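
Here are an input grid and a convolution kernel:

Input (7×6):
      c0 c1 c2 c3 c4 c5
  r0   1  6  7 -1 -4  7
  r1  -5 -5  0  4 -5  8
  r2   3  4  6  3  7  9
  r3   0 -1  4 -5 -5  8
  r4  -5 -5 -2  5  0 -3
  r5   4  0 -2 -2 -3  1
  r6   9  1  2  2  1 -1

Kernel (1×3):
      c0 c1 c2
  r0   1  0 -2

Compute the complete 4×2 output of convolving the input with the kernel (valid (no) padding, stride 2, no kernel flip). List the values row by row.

Output[0,0]: The receptive field on the input at this output position is [1 6 7]. Elementwise product with the kernel and sum: 1·1 + 7·-2.
Output[0,1]: The receptive field on the input at this output position is [7 -1 -4]. Elementwise product with the kernel and sum: 7·1 + -4·-2.

-13 15
-9 -8
-1 -2
5 0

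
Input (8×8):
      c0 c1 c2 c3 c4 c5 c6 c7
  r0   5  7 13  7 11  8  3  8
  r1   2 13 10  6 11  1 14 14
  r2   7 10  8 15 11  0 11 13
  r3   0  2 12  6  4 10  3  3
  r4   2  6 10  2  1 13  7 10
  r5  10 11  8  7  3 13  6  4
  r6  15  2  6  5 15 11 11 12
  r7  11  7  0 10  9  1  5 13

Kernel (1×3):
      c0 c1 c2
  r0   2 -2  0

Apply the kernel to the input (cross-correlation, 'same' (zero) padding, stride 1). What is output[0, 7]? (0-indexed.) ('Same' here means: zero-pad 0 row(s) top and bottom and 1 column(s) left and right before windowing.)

-10

The receptive field on the zero-padded input at this output position is [3 8 0]. Elementwise product with the kernel and sum: 3·2 + 8·-2.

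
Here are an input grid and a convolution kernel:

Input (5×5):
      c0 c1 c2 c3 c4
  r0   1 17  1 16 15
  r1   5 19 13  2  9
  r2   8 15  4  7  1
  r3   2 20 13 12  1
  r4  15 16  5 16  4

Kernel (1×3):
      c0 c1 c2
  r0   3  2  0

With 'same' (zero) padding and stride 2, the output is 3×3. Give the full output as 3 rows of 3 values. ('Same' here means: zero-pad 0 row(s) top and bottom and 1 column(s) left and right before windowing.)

2 53 78
16 53 23
30 58 56

Output[0,0]: The receptive field on the zero-padded input at this output position is [0 1 17]. Elementwise product with the kernel and sum: 0·3 + 1·2.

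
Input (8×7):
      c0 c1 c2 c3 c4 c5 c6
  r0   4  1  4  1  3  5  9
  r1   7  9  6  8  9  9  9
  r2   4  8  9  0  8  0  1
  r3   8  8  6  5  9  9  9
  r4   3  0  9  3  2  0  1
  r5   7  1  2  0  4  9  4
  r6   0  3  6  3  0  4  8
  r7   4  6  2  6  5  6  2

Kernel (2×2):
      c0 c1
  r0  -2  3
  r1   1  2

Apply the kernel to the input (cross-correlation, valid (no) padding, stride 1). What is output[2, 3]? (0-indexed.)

47

The receptive field on the input at this output position is [0 8 / 5 9]. Elementwise product with the kernel and sum: 0·-2 + 8·3 + 5·1 + 9·2.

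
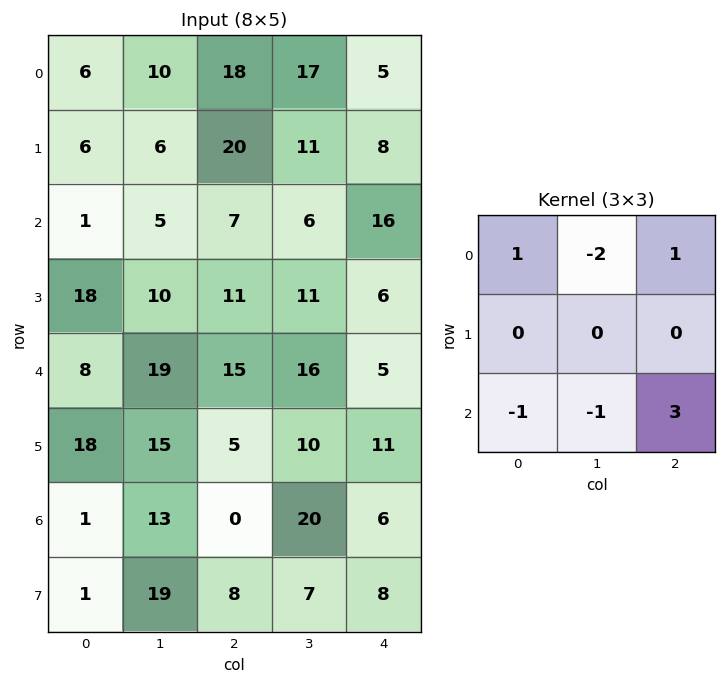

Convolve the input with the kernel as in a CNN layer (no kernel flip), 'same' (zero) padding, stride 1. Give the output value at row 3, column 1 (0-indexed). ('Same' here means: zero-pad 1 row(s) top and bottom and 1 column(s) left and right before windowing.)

The receptive field on the zero-padded input at this output position is [1 5 7 / 18 10 11 / 8 19 15]. Elementwise product with the kernel and sum: 1·1 + 5·-2 + 7·1 + 8·-1 + 19·-1 + 15·3.

16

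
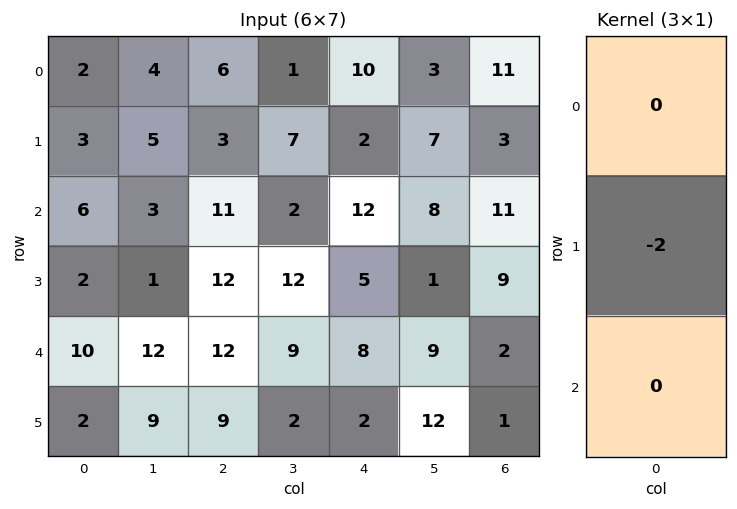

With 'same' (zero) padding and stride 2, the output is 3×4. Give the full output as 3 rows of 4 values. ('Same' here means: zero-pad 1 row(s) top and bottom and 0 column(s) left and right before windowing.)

Output[0,0]: The receptive field on the zero-padded input at this output position is [0 / 2 / 3]. Elementwise product with the kernel and sum: 2·-2.
Output[0,1]: The receptive field on the zero-padded input at this output position is [0 / 6 / 3]. Elementwise product with the kernel and sum: 6·-2.

-4 -12 -20 -22
-12 -22 -24 -22
-20 -24 -16 -4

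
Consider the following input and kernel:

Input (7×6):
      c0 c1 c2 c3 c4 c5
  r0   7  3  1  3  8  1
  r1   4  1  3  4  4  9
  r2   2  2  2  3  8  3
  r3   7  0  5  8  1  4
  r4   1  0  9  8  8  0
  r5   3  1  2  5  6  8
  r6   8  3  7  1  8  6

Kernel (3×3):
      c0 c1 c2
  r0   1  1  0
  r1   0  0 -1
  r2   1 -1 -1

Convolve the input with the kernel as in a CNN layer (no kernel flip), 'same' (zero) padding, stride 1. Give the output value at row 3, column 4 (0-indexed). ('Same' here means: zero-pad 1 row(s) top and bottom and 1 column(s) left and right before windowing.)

The receptive field on the zero-padded input at this output position is [3 8 3 / 8 1 4 / 8 8 0]. Elementwise product with the kernel and sum: 3·1 + 8·1 + 4·-1 + 8·1 + 8·-1 + 0·-1.

7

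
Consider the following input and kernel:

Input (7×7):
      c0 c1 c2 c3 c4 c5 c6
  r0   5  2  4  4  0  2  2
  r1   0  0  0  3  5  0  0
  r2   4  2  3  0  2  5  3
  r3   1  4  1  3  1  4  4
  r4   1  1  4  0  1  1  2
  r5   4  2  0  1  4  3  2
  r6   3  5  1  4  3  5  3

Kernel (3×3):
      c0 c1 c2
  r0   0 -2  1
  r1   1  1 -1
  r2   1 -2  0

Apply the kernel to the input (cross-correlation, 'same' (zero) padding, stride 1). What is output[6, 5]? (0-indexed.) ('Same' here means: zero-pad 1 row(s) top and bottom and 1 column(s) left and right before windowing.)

1

The receptive field on the zero-padded input at this output position is [4 3 2 / 3 5 3 / 0 0 0]. Elementwise product with the kernel and sum: 3·-2 + 2·1 + 3·1 + 5·1 + 3·-1 + 0·1 + 0·-2.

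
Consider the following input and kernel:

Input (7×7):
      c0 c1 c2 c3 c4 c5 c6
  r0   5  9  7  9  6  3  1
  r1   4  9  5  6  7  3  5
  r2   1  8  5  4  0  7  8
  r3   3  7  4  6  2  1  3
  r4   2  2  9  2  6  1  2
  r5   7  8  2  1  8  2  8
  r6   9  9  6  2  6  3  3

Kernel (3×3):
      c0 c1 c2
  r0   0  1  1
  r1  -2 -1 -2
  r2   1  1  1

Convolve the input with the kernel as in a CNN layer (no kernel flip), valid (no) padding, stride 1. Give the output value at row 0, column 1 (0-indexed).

-2

The receptive field on the input at this output position is [9 7 9 / 9 5 6 / 8 5 4]. Elementwise product with the kernel and sum: 7·1 + 9·1 + 9·-2 + 5·-1 + 6·-2 + 8·1 + 5·1 + 4·1.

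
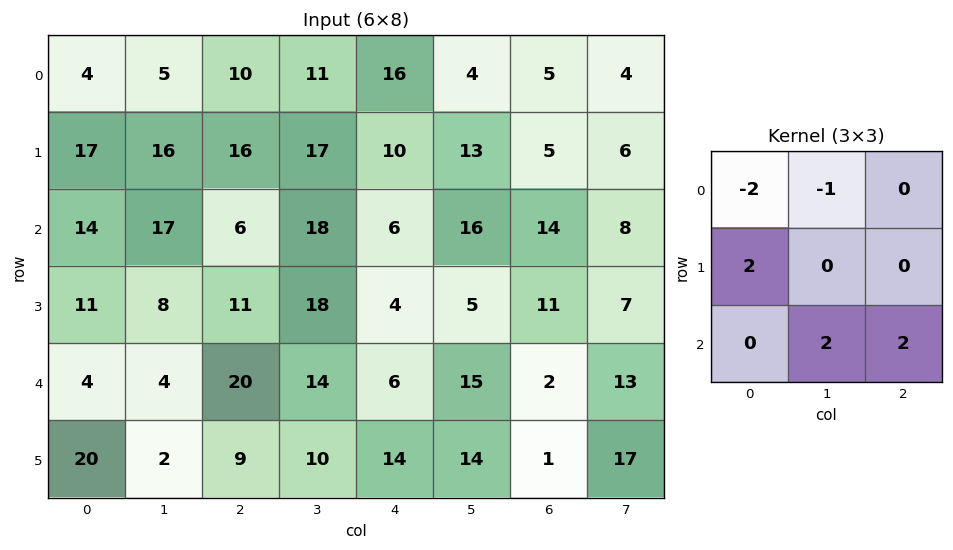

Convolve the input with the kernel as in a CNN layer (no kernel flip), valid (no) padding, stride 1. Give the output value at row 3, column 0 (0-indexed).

The receptive field on the input at this output position is [11 8 11 / 4 4 20 / 20 2 9]. Elementwise product with the kernel and sum: 11·-2 + 8·-1 + 4·2 + 2·2 + 9·2.

0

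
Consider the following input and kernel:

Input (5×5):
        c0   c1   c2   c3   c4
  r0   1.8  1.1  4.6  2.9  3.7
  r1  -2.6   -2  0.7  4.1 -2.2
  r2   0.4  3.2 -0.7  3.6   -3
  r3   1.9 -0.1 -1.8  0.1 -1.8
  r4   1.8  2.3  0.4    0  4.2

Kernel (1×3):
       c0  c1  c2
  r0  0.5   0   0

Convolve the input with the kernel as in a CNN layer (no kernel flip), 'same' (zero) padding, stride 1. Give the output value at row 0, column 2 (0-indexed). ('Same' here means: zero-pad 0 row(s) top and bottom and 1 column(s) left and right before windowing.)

The receptive field on the zero-padded input at this output position is [1.1 4.6 2.9]. Elementwise product with the kernel and sum: 1.1·0.5.

0.55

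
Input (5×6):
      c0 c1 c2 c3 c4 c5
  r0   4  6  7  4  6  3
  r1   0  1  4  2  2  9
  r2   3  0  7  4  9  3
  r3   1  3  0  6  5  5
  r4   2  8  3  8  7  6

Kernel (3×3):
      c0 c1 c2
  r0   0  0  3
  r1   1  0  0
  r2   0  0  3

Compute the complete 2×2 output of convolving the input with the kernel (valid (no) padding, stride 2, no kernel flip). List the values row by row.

Output[0,0]: The receptive field on the input at this output position is [4 6 7 / 0 1 4 / 3 0 7]. Elementwise product with the kernel and sum: 7·3 + 0·1 + 7·3.
Output[0,1]: The receptive field on the input at this output position is [7 4 6 / 4 2 2 / 7 4 9]. Elementwise product with the kernel and sum: 6·3 + 4·1 + 9·3.

42 49
31 48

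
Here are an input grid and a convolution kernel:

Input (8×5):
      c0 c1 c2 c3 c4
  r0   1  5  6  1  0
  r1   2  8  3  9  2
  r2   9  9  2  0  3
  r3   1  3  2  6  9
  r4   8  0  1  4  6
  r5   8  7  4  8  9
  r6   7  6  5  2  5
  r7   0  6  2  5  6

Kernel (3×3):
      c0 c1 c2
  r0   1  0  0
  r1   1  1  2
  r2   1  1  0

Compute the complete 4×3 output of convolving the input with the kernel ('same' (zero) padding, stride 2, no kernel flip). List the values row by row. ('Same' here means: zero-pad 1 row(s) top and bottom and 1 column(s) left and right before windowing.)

13 24 12
28 24 27
16 23 33
19 30 26

Output[0,0]: The receptive field on the zero-padded input at this output position is [0 0 0 / 0 1 5 / 0 2 8]. Elementwise product with the kernel and sum: 0·1 + 0·1 + 1·1 + 5·2 + 0·1 + 2·1.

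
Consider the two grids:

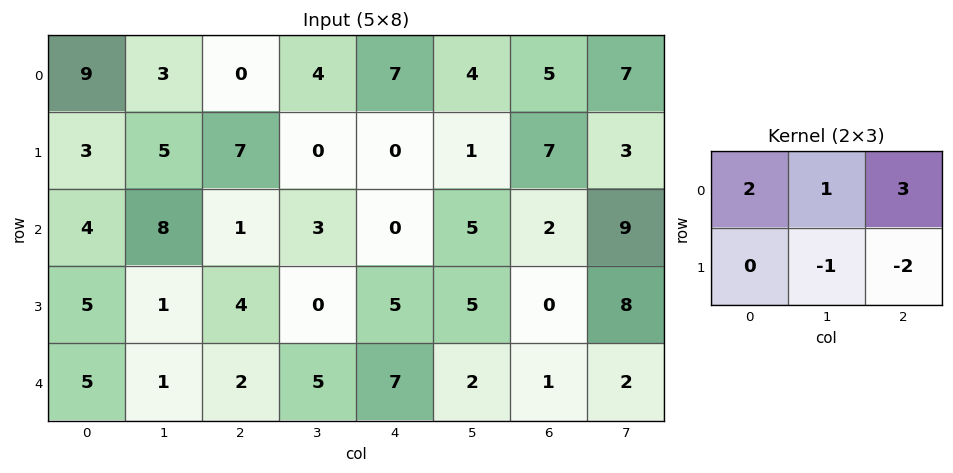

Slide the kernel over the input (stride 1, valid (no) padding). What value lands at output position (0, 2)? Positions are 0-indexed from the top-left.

25

The receptive field on the input at this output position is [0 4 7 / 7 0 0]. Elementwise product with the kernel and sum: 0·2 + 4·1 + 7·3 + 0·-1 + 0·-2.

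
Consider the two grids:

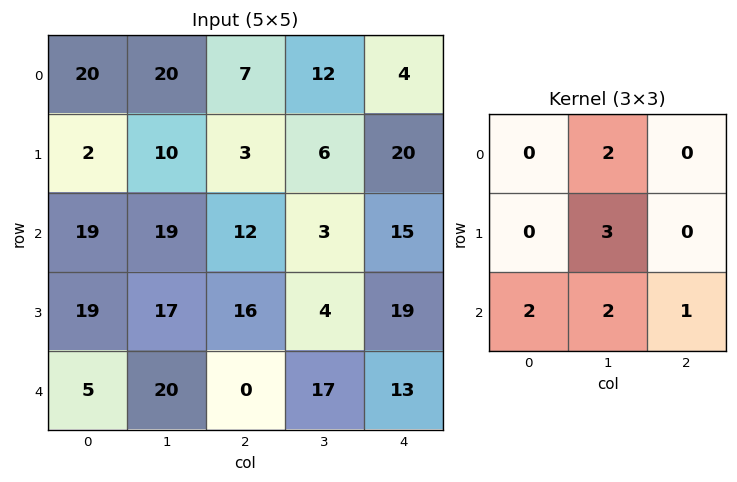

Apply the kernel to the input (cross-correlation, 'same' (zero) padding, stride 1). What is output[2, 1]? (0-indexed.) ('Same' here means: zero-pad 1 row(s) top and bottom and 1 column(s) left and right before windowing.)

The receptive field on the zero-padded input at this output position is [2 10 3 / 19 19 12 / 19 17 16]. Elementwise product with the kernel and sum: 10·2 + 19·3 + 19·2 + 17·2 + 16·1.

165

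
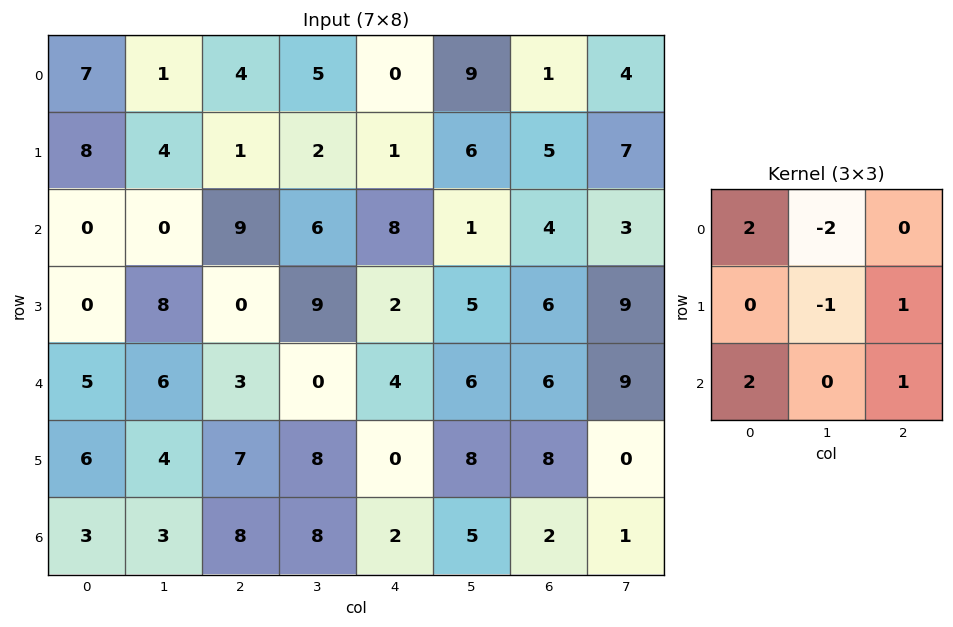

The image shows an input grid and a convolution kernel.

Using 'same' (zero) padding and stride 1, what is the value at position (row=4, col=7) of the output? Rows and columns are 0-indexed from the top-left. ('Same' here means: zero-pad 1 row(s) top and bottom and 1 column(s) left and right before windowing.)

The receptive field on the zero-padded input at this output position is [6 9 0 / 6 9 0 / 8 0 0]. Elementwise product with the kernel and sum: 6·2 + 9·-2 + 9·-1 + 0·1 + 8·2 + 0·1.

1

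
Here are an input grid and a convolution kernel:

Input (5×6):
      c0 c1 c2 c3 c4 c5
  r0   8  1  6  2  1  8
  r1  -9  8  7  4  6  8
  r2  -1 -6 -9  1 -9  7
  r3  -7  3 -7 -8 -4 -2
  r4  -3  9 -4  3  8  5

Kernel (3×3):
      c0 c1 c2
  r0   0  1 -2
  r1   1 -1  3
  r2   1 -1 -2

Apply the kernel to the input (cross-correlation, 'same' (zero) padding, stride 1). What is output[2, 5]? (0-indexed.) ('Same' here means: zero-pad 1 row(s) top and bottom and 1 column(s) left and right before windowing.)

-10

The receptive field on the zero-padded input at this output position is [6 8 0 / -9 7 0 / -4 -2 0]. Elementwise product with the kernel and sum: 8·1 + 0·-2 + -9·1 + 7·-1 + 0·3 + -4·1 + -2·-1 + 0·-2.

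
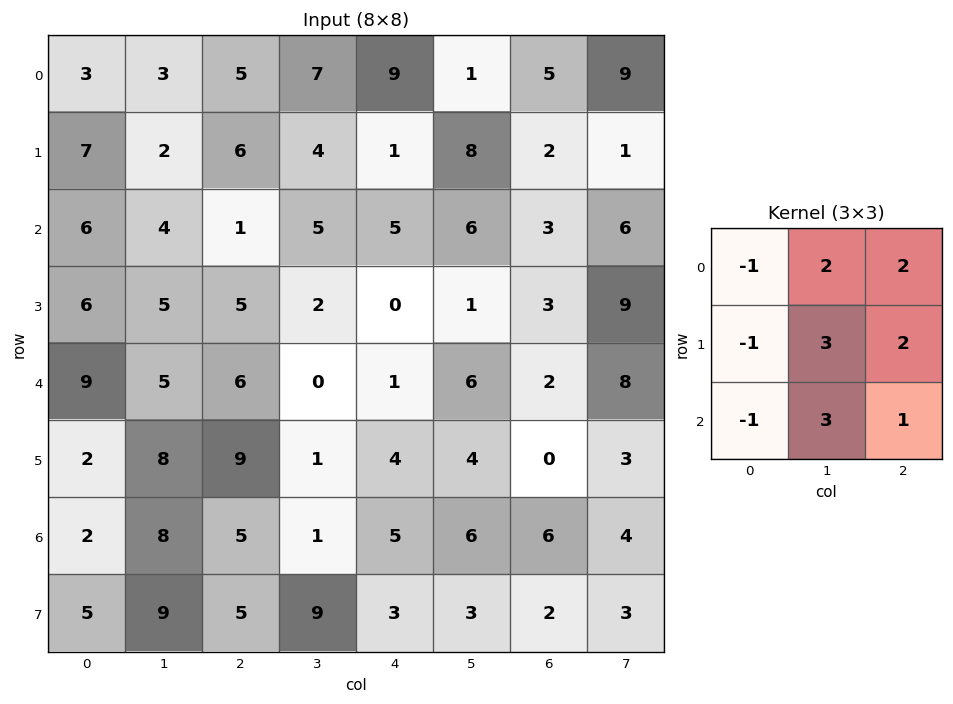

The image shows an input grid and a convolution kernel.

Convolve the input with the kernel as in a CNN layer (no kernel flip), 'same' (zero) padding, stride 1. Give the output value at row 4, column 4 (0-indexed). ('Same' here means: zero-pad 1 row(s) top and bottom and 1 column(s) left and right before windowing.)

The receptive field on the zero-padded input at this output position is [2 0 1 / 0 1 6 / 1 4 4]. Elementwise product with the kernel and sum: 2·-1 + 0·2 + 1·2 + 0·-1 + 1·3 + 6·2 + 1·-1 + 4·3 + 4·1.

30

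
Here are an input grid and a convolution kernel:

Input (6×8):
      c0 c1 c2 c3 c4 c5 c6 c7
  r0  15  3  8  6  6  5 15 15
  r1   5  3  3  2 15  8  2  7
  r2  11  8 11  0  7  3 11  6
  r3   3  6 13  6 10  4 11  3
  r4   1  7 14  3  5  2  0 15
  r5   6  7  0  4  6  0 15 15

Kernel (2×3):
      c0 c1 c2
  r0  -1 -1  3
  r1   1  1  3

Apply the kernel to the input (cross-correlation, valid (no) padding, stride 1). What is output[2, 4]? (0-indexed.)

The receptive field on the input at this output position is [7 3 11 / 10 4 11]. Elementwise product with the kernel and sum: 7·-1 + 3·-1 + 11·3 + 10·1 + 4·1 + 11·3.

70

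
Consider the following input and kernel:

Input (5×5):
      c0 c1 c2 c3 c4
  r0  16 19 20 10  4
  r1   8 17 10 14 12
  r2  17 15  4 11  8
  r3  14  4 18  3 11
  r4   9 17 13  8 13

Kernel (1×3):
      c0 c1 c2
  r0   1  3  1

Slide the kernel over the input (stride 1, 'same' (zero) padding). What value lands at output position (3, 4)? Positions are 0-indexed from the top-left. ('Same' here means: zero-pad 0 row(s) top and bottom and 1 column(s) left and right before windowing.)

36

The receptive field on the zero-padded input at this output position is [3 11 0]. Elementwise product with the kernel and sum: 3·1 + 11·3 + 0·1.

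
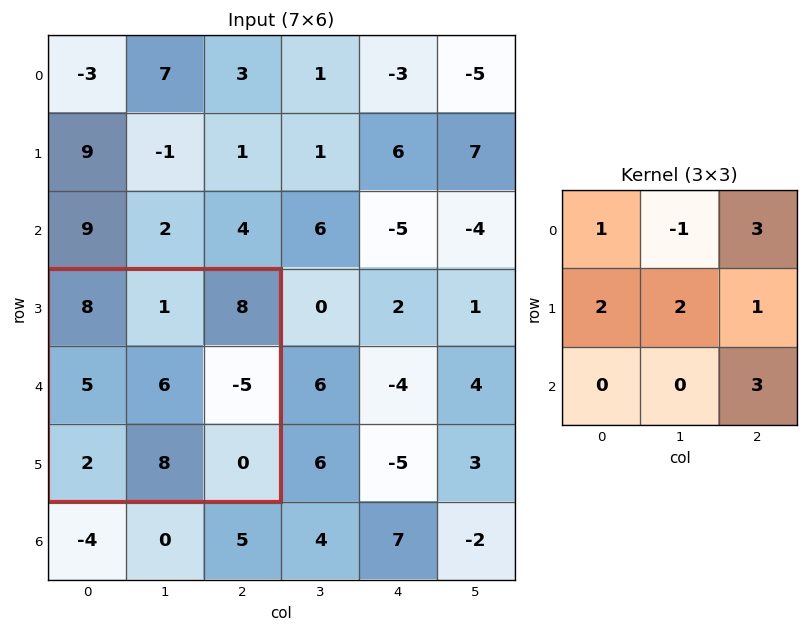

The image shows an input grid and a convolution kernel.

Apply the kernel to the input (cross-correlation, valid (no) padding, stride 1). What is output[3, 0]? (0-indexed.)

48

The receptive field on the input at this output position is [8 1 8 / 5 6 -5 / 2 8 0]. Elementwise product with the kernel and sum: 8·1 + 1·-1 + 8·3 + 5·2 + 6·2 + -5·1 + 0·3.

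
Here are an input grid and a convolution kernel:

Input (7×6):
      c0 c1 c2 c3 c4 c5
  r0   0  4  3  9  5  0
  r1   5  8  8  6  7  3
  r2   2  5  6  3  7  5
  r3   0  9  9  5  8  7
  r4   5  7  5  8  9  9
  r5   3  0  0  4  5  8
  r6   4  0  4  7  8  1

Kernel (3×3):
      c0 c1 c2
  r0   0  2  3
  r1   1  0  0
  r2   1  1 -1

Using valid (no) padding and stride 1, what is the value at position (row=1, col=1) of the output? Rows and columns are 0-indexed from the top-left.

52

The receptive field on the input at this output position is [8 8 6 / 5 6 3 / 9 9 5]. Elementwise product with the kernel and sum: 8·2 + 6·3 + 5·1 + 9·1 + 9·1 + 5·-1.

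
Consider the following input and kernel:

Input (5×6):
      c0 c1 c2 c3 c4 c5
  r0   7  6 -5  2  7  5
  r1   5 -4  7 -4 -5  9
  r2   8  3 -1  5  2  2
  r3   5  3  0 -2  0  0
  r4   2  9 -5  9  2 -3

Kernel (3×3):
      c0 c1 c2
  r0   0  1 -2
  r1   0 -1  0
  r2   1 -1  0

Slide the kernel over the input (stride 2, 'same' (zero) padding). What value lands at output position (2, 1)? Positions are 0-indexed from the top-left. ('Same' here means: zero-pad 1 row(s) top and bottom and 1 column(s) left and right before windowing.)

The receptive field on the zero-padded input at this output position is [3 0 -2 / 9 -5 9 / 0 0 0]. Elementwise product with the kernel and sum: 0·1 + -2·-2 + -5·-1 + 0·1 + 0·-1.

9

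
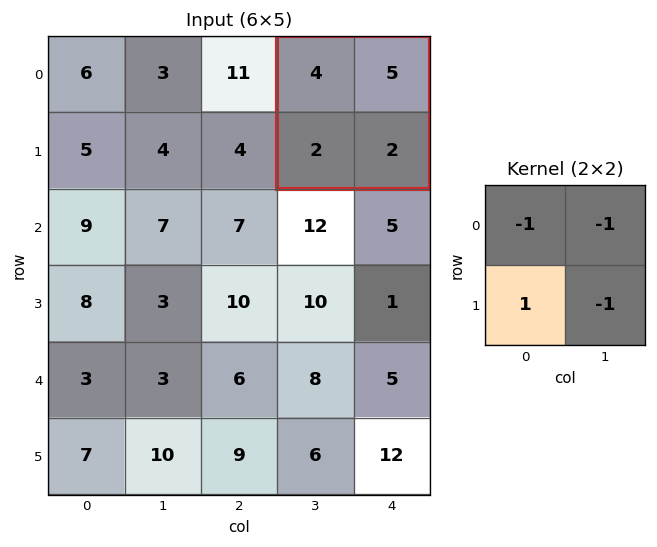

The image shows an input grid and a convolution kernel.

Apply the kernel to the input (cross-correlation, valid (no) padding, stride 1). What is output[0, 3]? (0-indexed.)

The receptive field on the input at this output position is [4 5 / 2 2]. Elementwise product with the kernel and sum: 4·-1 + 5·-1 + 2·1 + 2·-1.

-9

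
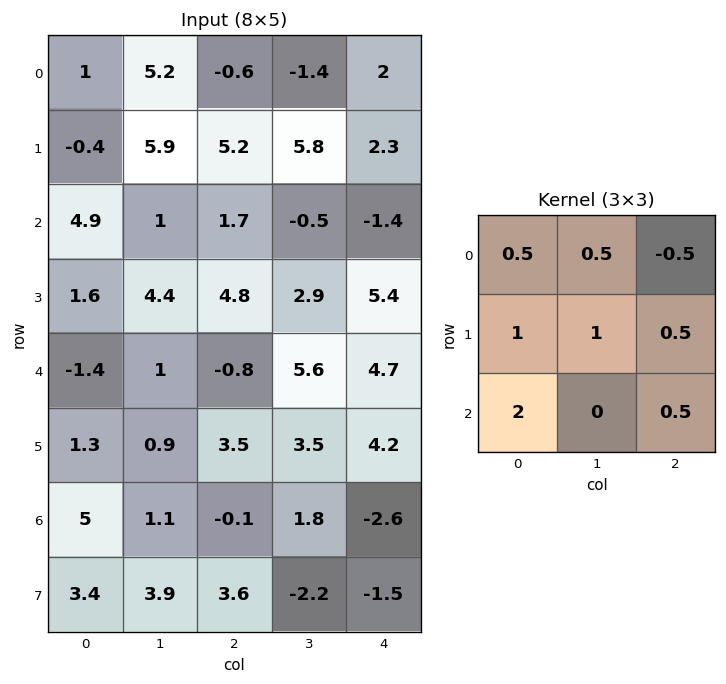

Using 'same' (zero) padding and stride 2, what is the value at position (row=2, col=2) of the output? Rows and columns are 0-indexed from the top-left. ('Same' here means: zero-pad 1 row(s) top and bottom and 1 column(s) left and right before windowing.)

21.45

The receptive field on the zero-padded input at this output position is [2.9 5.4 0 / 5.6 4.7 0 / 3.5 4.2 0]. Elementwise product with the kernel and sum: 2.9·0.5 + 5.4·0.5 + 0·-0.5 + 5.6·1 + 4.7·1 + 0·0.5 + 3.5·2 + 0·0.5.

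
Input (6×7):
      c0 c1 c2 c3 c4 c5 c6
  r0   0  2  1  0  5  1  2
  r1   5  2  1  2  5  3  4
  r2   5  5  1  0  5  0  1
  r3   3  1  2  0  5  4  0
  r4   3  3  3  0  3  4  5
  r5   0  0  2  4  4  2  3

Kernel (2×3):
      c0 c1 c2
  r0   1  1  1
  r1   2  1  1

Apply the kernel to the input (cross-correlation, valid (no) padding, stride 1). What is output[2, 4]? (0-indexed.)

The receptive field on the input at this output position is [5 0 1 / 5 4 0]. Elementwise product with the kernel and sum: 5·1 + 0·1 + 1·1 + 5·2 + 4·1 + 0·1.

20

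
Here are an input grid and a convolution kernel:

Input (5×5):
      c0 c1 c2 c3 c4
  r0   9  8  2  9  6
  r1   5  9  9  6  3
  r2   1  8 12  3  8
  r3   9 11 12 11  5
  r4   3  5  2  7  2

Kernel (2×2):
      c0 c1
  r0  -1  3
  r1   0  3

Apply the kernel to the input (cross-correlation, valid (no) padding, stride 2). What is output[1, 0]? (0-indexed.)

The receptive field on the input at this output position is [1 8 / 9 11]. Elementwise product with the kernel and sum: 1·-1 + 8·3 + 11·3.

56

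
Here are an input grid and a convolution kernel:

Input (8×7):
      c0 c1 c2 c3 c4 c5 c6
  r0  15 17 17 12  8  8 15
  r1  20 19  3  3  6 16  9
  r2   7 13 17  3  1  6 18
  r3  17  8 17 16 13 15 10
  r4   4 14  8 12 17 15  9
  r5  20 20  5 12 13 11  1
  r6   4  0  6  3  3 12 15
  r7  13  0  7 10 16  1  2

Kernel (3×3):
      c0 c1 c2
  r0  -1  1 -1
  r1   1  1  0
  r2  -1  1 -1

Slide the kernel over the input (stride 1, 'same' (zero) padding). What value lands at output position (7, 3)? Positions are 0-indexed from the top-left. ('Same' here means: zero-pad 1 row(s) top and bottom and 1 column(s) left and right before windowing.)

11

The receptive field on the zero-padded input at this output position is [6 3 3 / 7 10 16 / 0 0 0]. Elementwise product with the kernel and sum: 6·-1 + 3·1 + 3·-1 + 7·1 + 10·1 + 0·-1 + 0·1 + 0·-1.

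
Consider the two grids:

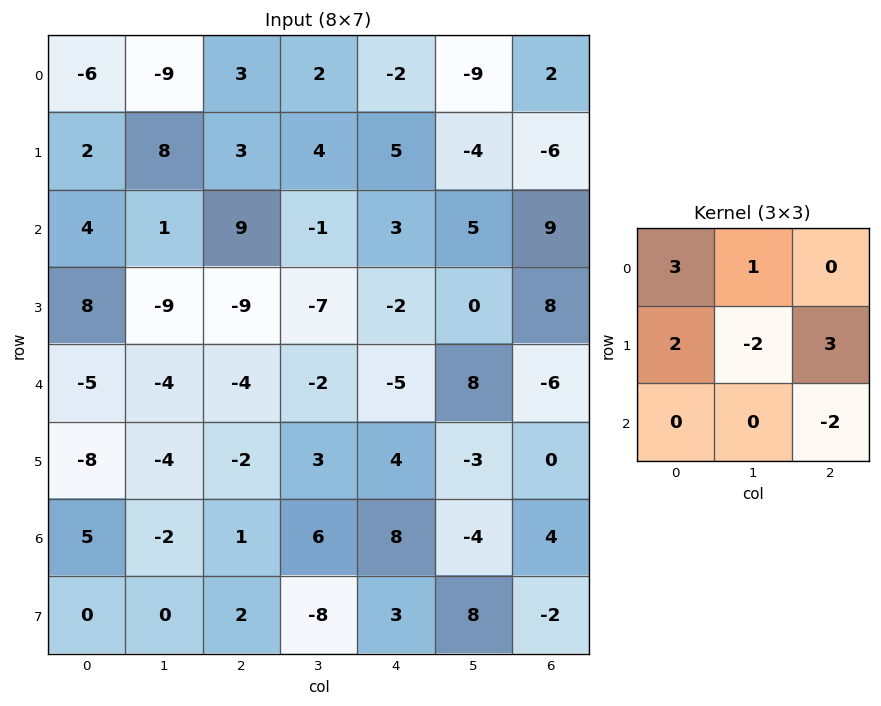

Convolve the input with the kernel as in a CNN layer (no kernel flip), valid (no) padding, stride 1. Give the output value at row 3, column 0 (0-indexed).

5

The receptive field on the input at this output position is [8 -9 -9 / -5 -4 -4 / -8 -4 -2]. Elementwise product with the kernel and sum: 8·3 + -9·1 + -5·2 + -4·-2 + -4·3 + -2·-2.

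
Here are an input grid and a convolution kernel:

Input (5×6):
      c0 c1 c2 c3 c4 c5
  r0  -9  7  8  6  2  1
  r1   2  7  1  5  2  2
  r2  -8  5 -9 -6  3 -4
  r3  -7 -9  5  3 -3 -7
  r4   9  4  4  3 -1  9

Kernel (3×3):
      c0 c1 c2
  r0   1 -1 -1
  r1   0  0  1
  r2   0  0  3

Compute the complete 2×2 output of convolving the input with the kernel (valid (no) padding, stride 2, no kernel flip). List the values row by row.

-50 11
13 -12

Output[0,0]: The receptive field on the input at this output position is [-9 7 8 / 2 7 1 / -8 5 -9]. Elementwise product with the kernel and sum: -9·1 + 7·-1 + 8·-1 + 1·1 + -9·3.
Output[0,1]: The receptive field on the input at this output position is [8 6 2 / 1 5 2 / -9 -6 3]. Elementwise product with the kernel and sum: 8·1 + 6·-1 + 2·-1 + 2·1 + 3·3.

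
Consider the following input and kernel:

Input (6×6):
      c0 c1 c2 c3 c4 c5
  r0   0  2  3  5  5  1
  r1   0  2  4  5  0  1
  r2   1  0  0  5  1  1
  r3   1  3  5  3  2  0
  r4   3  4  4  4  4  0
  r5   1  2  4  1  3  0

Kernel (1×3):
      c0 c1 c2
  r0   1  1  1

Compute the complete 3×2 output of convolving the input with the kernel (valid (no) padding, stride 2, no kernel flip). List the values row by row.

Output[0,0]: The receptive field on the input at this output position is [0 2 3]. Elementwise product with the kernel and sum: 0·1 + 2·1 + 3·1.
Output[0,1]: The receptive field on the input at this output position is [3 5 5]. Elementwise product with the kernel and sum: 3·1 + 5·1 + 5·1.

5 13
1 6
11 12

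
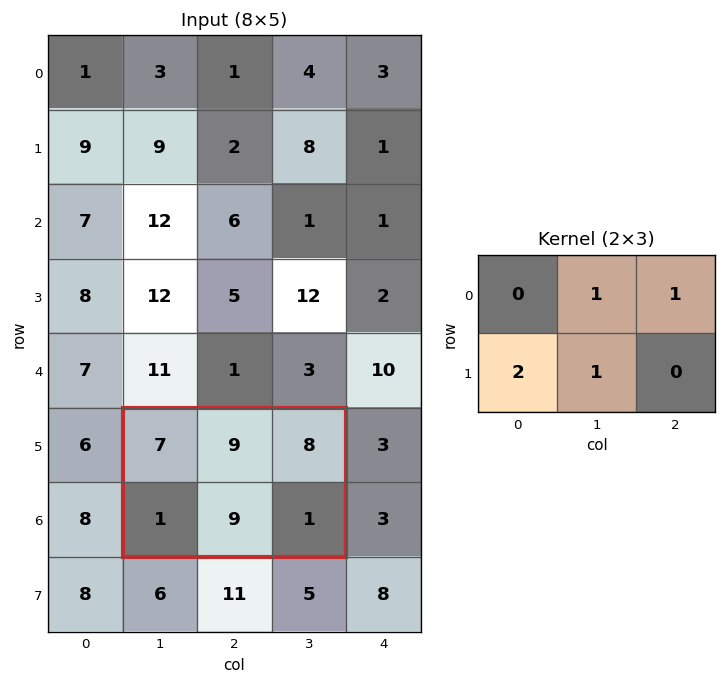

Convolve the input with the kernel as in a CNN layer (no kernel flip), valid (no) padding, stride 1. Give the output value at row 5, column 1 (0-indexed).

28

The receptive field on the input at this output position is [7 9 8 / 1 9 1]. Elementwise product with the kernel and sum: 9·1 + 8·1 + 1·2 + 9·1.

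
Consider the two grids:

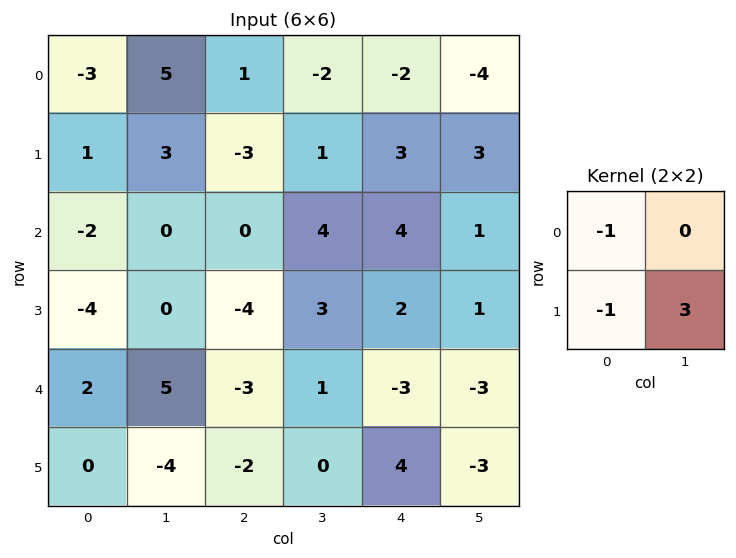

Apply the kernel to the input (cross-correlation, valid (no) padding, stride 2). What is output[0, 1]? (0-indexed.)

5

The receptive field on the input at this output position is [1 -2 / -3 1]. Elementwise product with the kernel and sum: 1·-1 + -3·-1 + 1·3.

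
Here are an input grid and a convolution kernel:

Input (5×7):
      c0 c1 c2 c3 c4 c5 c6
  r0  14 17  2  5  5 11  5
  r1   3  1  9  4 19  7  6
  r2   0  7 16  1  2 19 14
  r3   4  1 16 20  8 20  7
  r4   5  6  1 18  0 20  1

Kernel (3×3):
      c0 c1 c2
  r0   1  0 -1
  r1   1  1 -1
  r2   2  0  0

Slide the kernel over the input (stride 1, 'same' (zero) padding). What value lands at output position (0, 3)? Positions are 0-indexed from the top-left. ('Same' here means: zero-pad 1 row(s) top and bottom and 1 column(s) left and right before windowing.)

The receptive field on the zero-padded input at this output position is [0 0 0 / 2 5 5 / 9 4 19]. Elementwise product with the kernel and sum: 0·1 + 0·-1 + 2·1 + 5·1 + 5·-1 + 9·2.

20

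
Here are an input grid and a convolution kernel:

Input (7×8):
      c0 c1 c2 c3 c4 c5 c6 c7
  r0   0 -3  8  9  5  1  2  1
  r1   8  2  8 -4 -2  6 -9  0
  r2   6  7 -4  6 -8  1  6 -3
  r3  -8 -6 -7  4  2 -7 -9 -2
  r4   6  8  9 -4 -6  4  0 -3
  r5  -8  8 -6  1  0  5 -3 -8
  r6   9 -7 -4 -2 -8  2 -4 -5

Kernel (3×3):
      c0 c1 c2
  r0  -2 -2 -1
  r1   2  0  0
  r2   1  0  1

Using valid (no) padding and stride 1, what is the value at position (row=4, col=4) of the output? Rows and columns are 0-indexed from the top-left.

-8

The receptive field on the input at this output position is [-6 4 0 / 0 5 -3 / -8 2 -4]. Elementwise product with the kernel and sum: -6·-2 + 4·-2 + 0·-1 + 0·2 + -8·1 + -4·1.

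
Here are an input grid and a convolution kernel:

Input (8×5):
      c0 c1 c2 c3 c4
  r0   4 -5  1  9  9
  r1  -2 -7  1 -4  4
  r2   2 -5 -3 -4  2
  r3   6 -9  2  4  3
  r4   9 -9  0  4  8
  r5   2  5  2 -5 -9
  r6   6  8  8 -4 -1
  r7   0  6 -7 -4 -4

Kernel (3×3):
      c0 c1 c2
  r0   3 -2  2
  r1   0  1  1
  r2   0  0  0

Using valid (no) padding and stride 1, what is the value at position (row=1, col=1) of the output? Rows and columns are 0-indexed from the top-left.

The receptive field on the input at this output position is [-7 1 -4 / -5 -3 -4 / -9 2 4]. Elementwise product with the kernel and sum: -7·3 + 1·-2 + -4·2 + -3·1 + -4·1.

-38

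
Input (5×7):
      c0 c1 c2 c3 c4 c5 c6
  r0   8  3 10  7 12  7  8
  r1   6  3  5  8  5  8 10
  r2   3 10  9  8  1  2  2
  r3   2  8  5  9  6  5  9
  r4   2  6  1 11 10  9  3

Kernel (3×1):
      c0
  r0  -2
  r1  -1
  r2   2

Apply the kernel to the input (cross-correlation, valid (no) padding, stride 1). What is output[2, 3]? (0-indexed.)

The receptive field on the input at this output position is [8 / 9 / 11]. Elementwise product with the kernel and sum: 8·-2 + 9·-1 + 11·2.

-3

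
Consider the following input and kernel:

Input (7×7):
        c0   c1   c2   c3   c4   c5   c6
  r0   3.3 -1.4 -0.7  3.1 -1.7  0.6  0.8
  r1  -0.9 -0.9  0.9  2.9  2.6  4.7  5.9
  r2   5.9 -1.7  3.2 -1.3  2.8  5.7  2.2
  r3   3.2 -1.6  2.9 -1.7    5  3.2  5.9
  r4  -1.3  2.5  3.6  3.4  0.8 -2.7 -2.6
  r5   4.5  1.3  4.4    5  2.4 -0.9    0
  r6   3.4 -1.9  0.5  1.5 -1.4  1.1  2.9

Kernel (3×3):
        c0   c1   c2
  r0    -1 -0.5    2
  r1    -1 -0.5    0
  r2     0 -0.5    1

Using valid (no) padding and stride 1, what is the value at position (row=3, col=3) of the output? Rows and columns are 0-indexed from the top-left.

The receptive field on the input at this output position is [-1.7 5 3.2 / 3.4 0.8 -2.7 / 5 2.4 -0.9]. Elementwise product with the kernel and sum: -1.7·-1 + 5·-0.5 + 3.2·2 + 3.4·-1 + 0.8·-0.5 + 2.4·-0.5 + -0.9·1.

-0.3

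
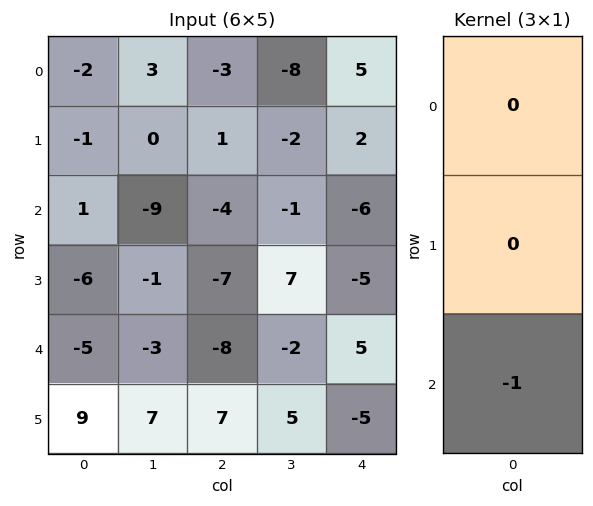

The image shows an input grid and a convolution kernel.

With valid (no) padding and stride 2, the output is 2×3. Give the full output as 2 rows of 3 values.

-1 4 6
5 8 -5

Output[0,0]: The receptive field on the input at this output position is [-2 / -1 / 1]. Elementwise product with the kernel and sum: 1·-1.
Output[0,1]: The receptive field on the input at this output position is [-3 / 1 / -4]. Elementwise product with the kernel and sum: -4·-1.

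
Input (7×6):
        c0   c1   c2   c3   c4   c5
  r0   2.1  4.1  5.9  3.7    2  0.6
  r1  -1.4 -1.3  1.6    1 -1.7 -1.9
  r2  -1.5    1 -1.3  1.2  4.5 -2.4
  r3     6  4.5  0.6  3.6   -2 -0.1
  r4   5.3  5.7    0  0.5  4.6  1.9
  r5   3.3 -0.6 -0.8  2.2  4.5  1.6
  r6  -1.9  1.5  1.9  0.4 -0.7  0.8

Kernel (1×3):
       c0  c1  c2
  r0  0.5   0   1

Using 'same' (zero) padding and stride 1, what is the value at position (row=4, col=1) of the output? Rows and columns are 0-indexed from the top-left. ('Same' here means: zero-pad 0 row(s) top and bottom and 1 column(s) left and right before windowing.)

The receptive field on the zero-padded input at this output position is [5.3 5.7 0]. Elementwise product with the kernel and sum: 5.3·0.5 + 0·1.

2.65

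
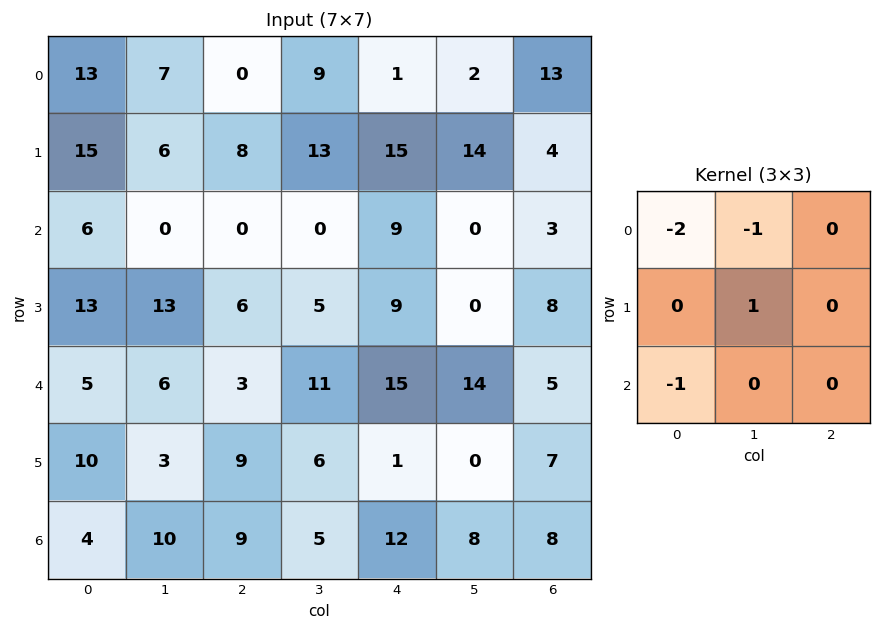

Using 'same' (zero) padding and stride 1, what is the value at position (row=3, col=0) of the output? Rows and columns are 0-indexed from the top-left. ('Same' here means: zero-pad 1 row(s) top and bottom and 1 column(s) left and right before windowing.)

The receptive field on the zero-padded input at this output position is [0 6 0 / 0 13 13 / 0 5 6]. Elementwise product with the kernel and sum: 0·-2 + 6·-1 + 13·1 + 0·-1.

7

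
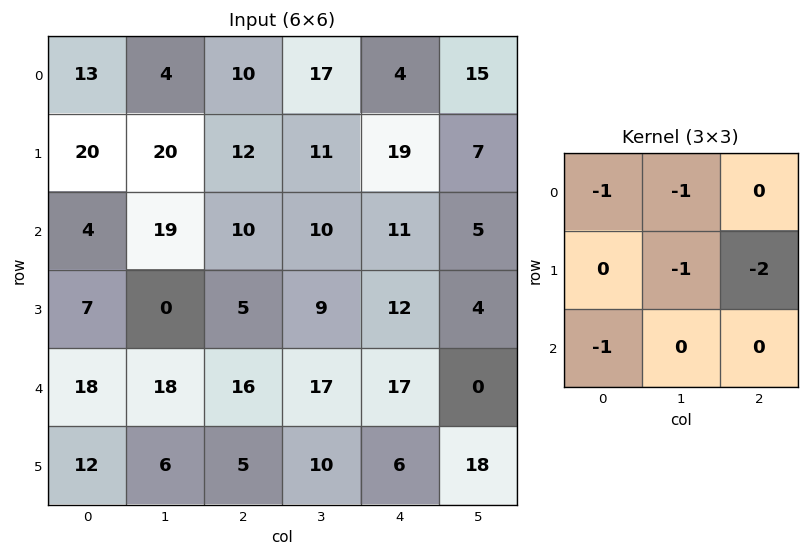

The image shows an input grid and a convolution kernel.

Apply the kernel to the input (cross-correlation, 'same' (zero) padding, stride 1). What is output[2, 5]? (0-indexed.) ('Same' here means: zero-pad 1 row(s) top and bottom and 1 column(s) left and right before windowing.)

-43

The receptive field on the zero-padded input at this output position is [19 7 0 / 11 5 0 / 12 4 0]. Elementwise product with the kernel and sum: 19·-1 + 7·-1 + 5·-1 + 0·-2 + 12·-1.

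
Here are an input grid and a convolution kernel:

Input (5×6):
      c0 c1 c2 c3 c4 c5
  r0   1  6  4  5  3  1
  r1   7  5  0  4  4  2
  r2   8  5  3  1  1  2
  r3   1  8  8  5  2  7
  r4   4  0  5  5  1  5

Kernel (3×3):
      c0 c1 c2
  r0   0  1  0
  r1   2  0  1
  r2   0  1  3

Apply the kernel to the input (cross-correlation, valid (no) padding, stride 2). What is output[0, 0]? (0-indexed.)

The receptive field on the input at this output position is [1 6 4 / 7 5 0 / 8 5 3]. Elementwise product with the kernel and sum: 6·1 + 7·2 + 0·1 + 5·1 + 3·3.

34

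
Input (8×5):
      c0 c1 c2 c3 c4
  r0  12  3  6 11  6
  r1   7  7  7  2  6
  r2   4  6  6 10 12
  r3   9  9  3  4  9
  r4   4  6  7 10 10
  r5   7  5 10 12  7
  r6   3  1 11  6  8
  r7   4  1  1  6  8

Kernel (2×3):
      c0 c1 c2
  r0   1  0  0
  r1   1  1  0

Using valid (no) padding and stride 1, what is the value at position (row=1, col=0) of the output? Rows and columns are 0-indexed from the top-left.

The receptive field on the input at this output position is [7 7 7 / 4 6 6]. Elementwise product with the kernel and sum: 7·1 + 4·1 + 6·1.

17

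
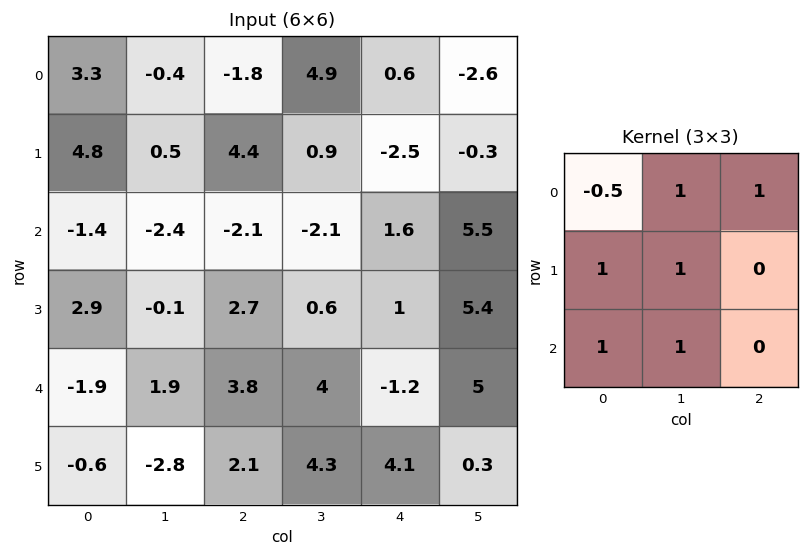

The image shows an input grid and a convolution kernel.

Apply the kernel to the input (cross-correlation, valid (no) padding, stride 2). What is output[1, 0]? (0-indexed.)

-1

The receptive field on the input at this output position is [-1.4 -2.4 -2.1 / 2.9 -0.1 2.7 / -1.9 1.9 3.8]. Elementwise product with the kernel and sum: -1.4·-0.5 + -2.4·1 + -2.1·1 + 2.9·1 + -0.1·1 + -1.9·1 + 1.9·1.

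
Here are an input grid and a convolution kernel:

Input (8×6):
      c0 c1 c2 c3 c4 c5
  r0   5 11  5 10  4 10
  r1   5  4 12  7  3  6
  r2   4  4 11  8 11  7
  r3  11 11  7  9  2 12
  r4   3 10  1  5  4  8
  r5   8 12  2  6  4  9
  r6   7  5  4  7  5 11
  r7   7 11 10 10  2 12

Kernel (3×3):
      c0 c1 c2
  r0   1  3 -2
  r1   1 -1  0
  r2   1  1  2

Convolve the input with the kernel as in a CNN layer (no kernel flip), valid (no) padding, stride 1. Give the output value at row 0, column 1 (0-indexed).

29

The receptive field on the input at this output position is [11 5 10 / 4 12 7 / 4 11 8]. Elementwise product with the kernel and sum: 11·1 + 5·3 + 10·-2 + 4·1 + 12·-1 + 4·1 + 11·1 + 8·2.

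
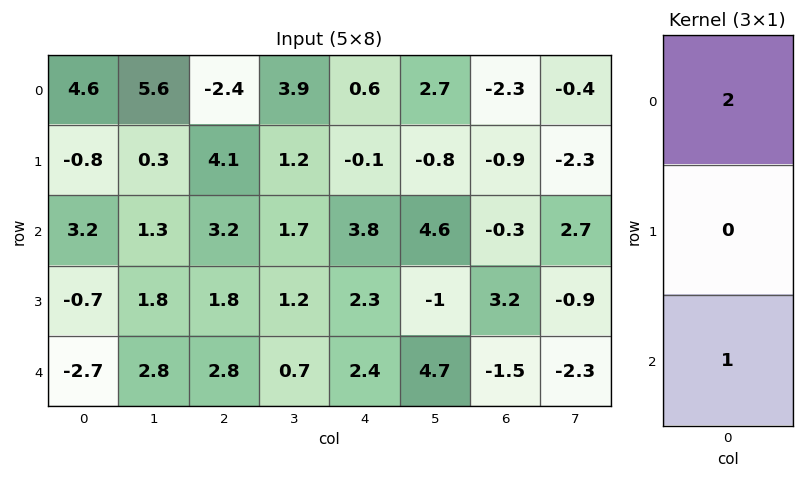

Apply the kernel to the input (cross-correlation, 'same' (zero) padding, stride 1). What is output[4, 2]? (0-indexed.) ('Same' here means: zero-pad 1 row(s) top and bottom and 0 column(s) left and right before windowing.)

3.6

The receptive field on the zero-padded input at this output position is [1.8 / 2.8 / 0]. Elementwise product with the kernel and sum: 1.8·2 + 0·1.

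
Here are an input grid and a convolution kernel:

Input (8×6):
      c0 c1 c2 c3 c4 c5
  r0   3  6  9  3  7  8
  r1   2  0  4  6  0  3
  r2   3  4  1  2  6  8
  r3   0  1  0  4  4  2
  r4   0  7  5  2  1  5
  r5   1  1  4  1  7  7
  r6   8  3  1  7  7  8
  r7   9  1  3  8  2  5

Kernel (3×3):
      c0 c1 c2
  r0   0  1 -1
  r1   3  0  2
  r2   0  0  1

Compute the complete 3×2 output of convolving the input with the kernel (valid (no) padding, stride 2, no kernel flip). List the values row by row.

Output[0,0]: The receptive field on the input at this output position is [3 6 9 / 2 0 4 / 3 4 1]. Elementwise product with the kernel and sum: 6·1 + 9·-1 + 2·3 + 4·2 + 1·1.
Output[0,1]: The receptive field on the input at this output position is [9 3 7 / 4 6 0 / 1 2 6]. Elementwise product with the kernel and sum: 3·1 + 7·-1 + 4·3 + 0·2 + 6·1.

12 14
8 5
14 34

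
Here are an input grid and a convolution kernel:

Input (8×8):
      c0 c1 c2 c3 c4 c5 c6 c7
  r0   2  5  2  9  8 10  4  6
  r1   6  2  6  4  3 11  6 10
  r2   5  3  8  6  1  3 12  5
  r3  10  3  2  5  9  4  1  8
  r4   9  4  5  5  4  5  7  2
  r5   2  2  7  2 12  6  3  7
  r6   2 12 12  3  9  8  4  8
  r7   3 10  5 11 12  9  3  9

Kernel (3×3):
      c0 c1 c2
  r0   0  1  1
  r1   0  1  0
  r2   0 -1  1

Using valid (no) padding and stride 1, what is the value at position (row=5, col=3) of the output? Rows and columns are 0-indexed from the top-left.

24

The receptive field on the input at this output position is [2 12 6 / 3 9 8 / 11 12 9]. Elementwise product with the kernel and sum: 12·1 + 6·1 + 9·1 + 12·-1 + 9·1.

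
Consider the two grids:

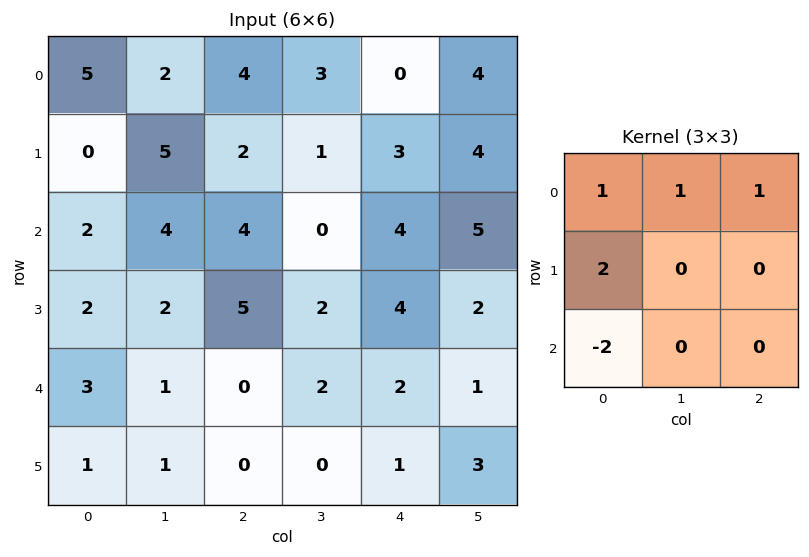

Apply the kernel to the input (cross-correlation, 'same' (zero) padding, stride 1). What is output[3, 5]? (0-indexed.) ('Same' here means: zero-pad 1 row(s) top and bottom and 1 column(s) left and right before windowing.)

The receptive field on the zero-padded input at this output position is [4 5 0 / 4 2 0 / 2 1 0]. Elementwise product with the kernel and sum: 4·1 + 5·1 + 0·1 + 4·2 + 2·-2.

13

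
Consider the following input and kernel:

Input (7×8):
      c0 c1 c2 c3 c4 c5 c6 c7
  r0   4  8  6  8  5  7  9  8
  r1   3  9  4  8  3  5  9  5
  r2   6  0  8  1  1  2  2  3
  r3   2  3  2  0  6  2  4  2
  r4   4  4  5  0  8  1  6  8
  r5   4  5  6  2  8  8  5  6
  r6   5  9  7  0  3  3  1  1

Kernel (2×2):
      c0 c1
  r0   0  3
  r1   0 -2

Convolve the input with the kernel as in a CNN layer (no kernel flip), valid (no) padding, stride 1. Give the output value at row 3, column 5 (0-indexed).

0

The receptive field on the input at this output position is [2 4 / 1 6]. Elementwise product with the kernel and sum: 4·3 + 6·-2.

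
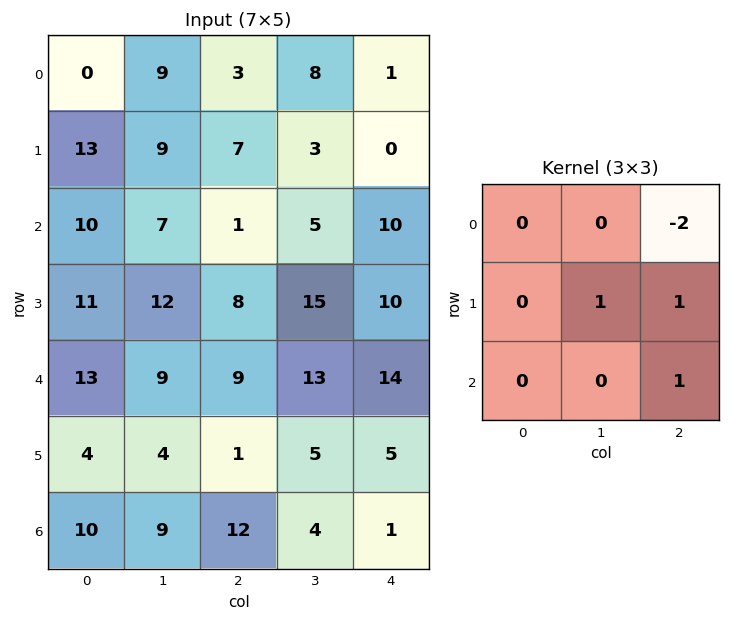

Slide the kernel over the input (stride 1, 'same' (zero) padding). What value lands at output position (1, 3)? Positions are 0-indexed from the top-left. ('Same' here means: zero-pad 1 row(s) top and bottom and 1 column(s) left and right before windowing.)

The receptive field on the zero-padded input at this output position is [3 8 1 / 7 3 0 / 1 5 10]. Elementwise product with the kernel and sum: 1·-2 + 3·1 + 0·1 + 10·1.

11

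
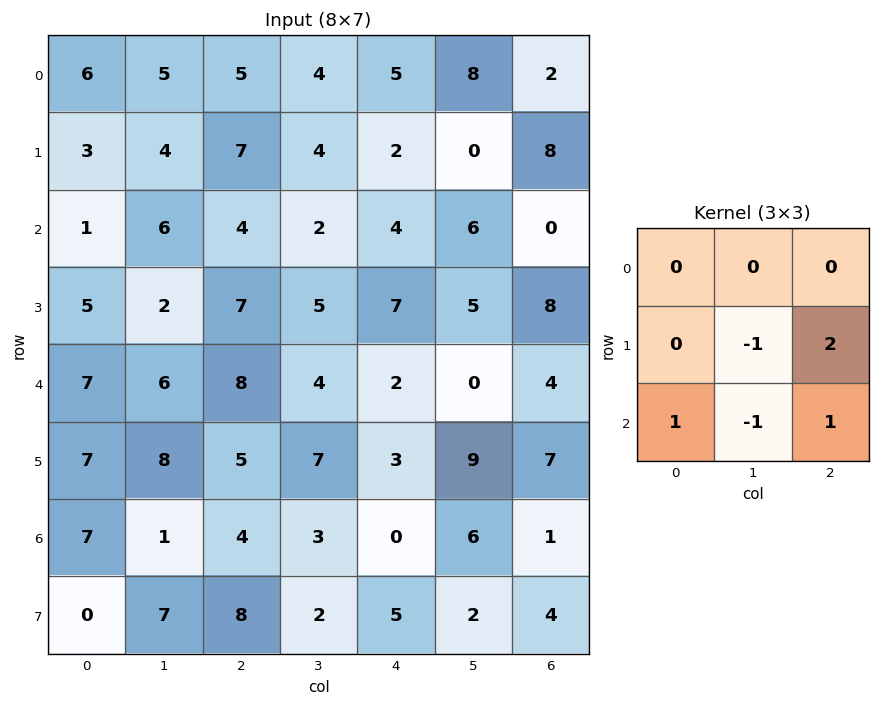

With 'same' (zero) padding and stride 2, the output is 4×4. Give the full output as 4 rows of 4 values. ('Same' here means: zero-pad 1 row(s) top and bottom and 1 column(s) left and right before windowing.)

5 4 13 -10
8 0 11 -3
6 10 11 -2
2 3 11 -3

Output[0,0]: The receptive field on the zero-padded input at this output position is [0 0 0 / 0 6 5 / 0 3 4]. Elementwise product with the kernel and sum: 6·-1 + 5·2 + 0·1 + 3·-1 + 4·1.
Output[0,1]: The receptive field on the zero-padded input at this output position is [0 0 0 / 5 5 4 / 4 7 4]. Elementwise product with the kernel and sum: 5·-1 + 4·2 + 4·1 + 7·-1 + 4·1.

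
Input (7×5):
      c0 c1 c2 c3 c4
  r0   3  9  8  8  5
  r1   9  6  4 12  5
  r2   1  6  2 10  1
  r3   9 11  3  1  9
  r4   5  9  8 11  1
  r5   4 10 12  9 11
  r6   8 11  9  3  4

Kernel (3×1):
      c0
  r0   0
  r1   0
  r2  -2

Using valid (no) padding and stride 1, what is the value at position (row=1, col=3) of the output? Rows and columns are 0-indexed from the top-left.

The receptive field on the input at this output position is [12 / 10 / 1]. Elementwise product with the kernel and sum: 1·-2.

-2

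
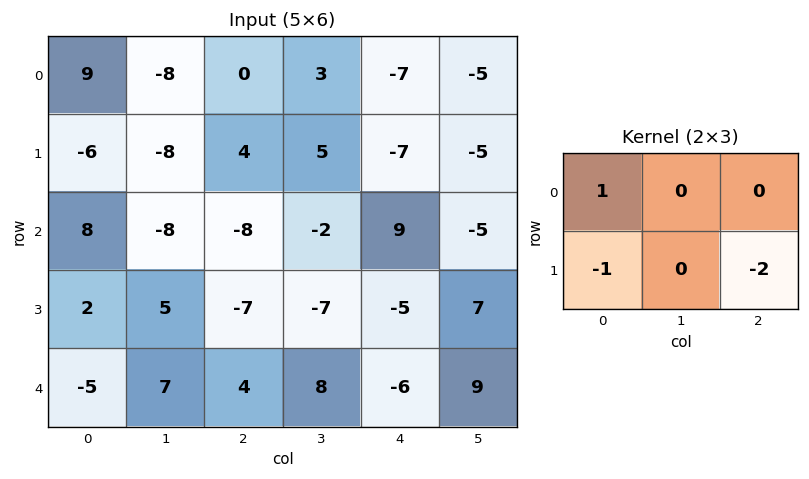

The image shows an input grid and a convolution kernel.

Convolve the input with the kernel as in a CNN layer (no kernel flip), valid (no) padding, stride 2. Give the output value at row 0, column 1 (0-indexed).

10

The receptive field on the input at this output position is [0 3 -7 / 4 5 -7]. Elementwise product with the kernel and sum: 0·1 + 4·-1 + -7·-2.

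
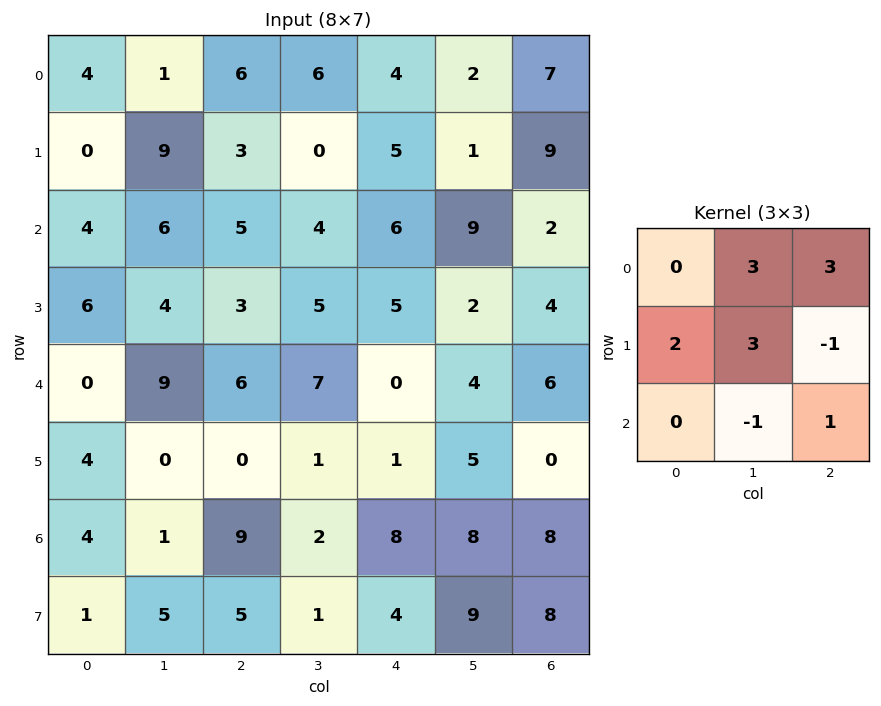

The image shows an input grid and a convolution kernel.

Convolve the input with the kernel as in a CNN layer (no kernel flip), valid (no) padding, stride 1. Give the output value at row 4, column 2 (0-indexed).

The receptive field on the input at this output position is [6 7 0 / 0 1 1 / 9 2 8]. Elementwise product with the kernel and sum: 7·3 + 0·3 + 0·2 + 1·3 + 1·-1 + 2·-1 + 8·1.

29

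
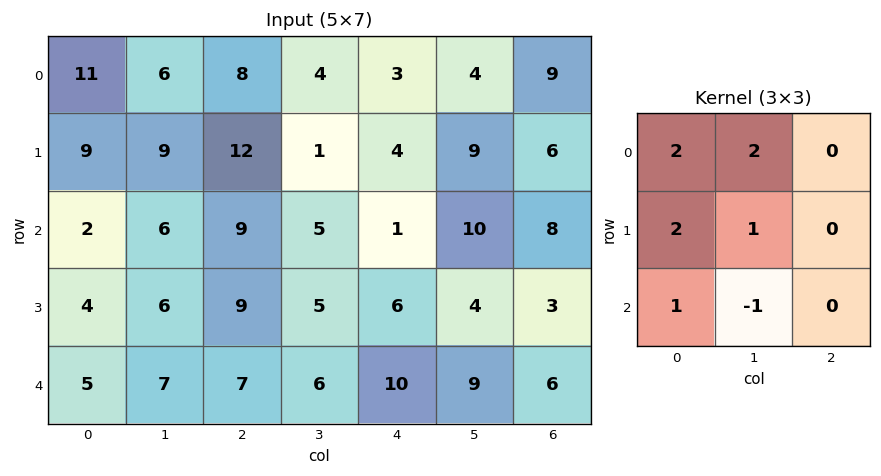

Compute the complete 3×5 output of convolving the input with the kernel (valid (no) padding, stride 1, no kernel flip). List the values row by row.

57 55 53 24 22
44 60 53 20 40
28 51 52 24 39

Output[0,0]: The receptive field on the input at this output position is [11 6 8 / 9 9 12 / 2 6 9]. Elementwise product with the kernel and sum: 11·2 + 6·2 + 9·2 + 9·1 + 2·1 + 6·-1.
Output[0,1]: The receptive field on the input at this output position is [6 8 4 / 9 12 1 / 6 9 5]. Elementwise product with the kernel and sum: 6·2 + 8·2 + 9·2 + 12·1 + 6·1 + 9·-1.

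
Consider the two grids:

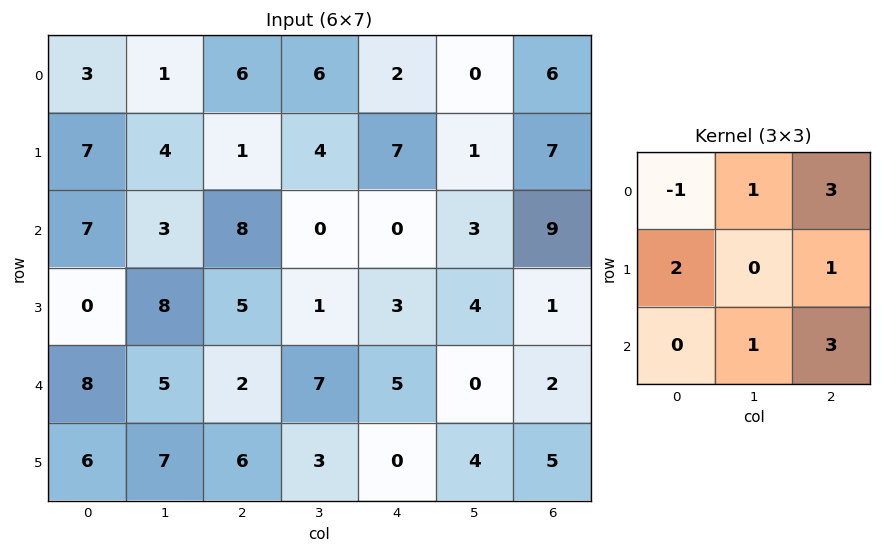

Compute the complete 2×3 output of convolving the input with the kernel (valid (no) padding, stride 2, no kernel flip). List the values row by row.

Output[0,0]: The receptive field on the input at this output position is [3 1 6 / 7 4 1 / 7 3 8]. Elementwise product with the kernel and sum: 3·-1 + 1·1 + 6·3 + 7·2 + 1·1 + 3·1 + 8·3.
Output[0,1]: The receptive field on the input at this output position is [6 6 2 / 1 4 7 / 8 0 0]. Elementwise product with the kernel and sum: 6·-1 + 6·1 + 2·3 + 1·2 + 7·1 + 0·1 + 0·3.

58 15 67
36 27 43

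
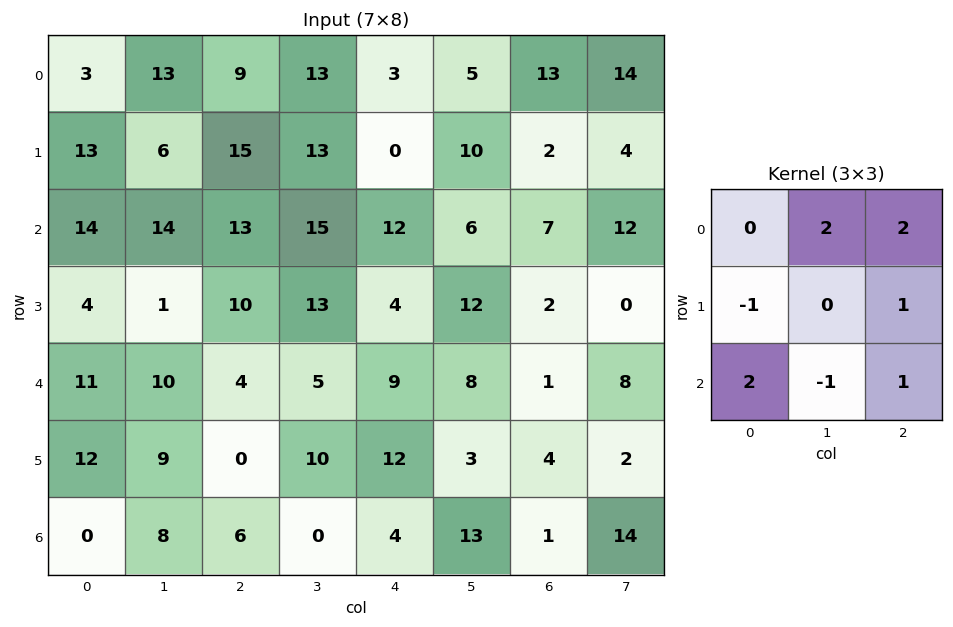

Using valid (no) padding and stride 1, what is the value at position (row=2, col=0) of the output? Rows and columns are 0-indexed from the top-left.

76

The receptive field on the input at this output position is [14 14 13 / 4 1 10 / 11 10 4]. Elementwise product with the kernel and sum: 14·2 + 13·2 + 4·-1 + 10·1 + 11·2 + 10·-1 + 4·1.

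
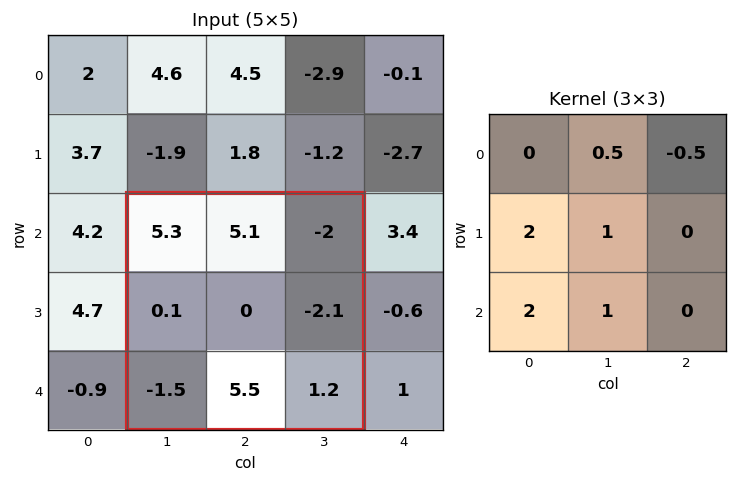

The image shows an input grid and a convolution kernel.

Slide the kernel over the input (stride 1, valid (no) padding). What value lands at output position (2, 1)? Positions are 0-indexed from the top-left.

6.25

The receptive field on the input at this output position is [5.3 5.1 -2 / 0.1 0 -2.1 / -1.5 5.5 1.2]. Elementwise product with the kernel and sum: 5.1·0.5 + -2·-0.5 + 0.1·2 + 0·1 + -1.5·2 + 5.5·1.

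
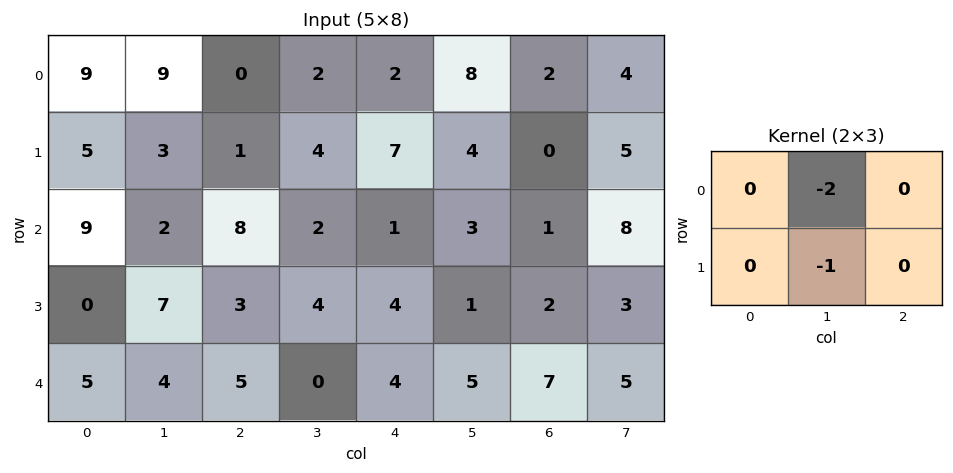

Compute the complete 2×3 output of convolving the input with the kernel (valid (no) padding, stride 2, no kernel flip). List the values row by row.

-21 -8 -20
-11 -8 -7

Output[0,0]: The receptive field on the input at this output position is [9 9 0 / 5 3 1]. Elementwise product with the kernel and sum: 9·-2 + 3·-1.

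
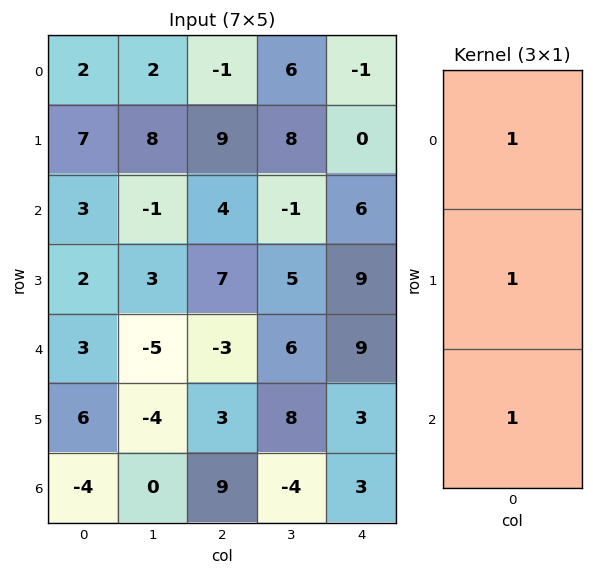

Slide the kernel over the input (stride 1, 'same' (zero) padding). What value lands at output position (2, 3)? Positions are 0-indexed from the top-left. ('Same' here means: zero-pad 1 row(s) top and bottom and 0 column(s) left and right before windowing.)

The receptive field on the zero-padded input at this output position is [8 / -1 / 5]. Elementwise product with the kernel and sum: 8·1 + -1·1 + 5·1.

12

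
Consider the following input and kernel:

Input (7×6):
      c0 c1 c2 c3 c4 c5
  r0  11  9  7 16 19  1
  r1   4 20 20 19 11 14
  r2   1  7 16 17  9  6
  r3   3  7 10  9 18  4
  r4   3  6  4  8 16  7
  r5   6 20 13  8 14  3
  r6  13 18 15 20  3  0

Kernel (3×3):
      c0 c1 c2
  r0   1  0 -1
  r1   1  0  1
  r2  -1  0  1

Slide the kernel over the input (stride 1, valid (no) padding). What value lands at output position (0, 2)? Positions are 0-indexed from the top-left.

The receptive field on the input at this output position is [7 16 19 / 20 19 11 / 16 17 9]. Elementwise product with the kernel and sum: 7·1 + 19·-1 + 20·1 + 11·1 + 16·-1 + 9·1.

12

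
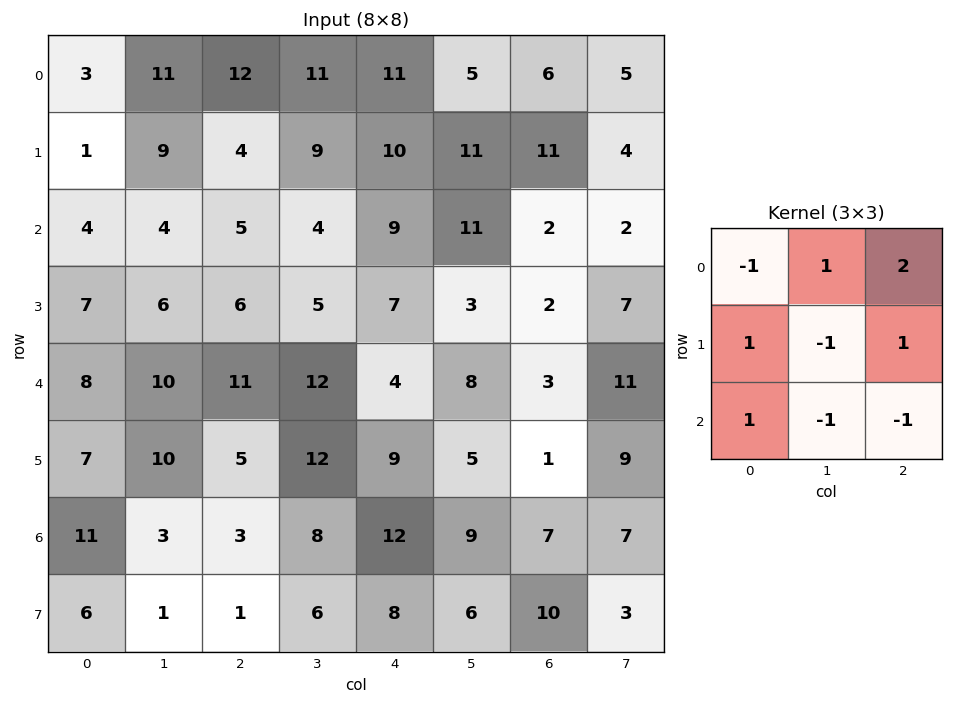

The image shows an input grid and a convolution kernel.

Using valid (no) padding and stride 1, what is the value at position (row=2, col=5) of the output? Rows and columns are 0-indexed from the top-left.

-3

The receptive field on the input at this output position is [11 2 2 / 3 2 7 / 8 3 11]. Elementwise product with the kernel and sum: 11·-1 + 2·1 + 2·2 + 3·1 + 2·-1 + 7·1 + 8·1 + 3·-1 + 11·-1.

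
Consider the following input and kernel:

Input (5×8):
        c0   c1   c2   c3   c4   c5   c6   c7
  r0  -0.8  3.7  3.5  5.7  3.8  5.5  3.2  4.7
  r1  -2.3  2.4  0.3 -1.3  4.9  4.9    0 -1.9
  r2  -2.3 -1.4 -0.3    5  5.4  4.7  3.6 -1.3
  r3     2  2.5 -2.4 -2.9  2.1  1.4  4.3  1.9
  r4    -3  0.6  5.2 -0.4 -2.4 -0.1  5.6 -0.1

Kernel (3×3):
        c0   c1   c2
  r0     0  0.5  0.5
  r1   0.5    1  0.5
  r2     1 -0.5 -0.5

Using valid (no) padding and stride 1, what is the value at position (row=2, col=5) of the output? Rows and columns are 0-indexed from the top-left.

4.25

The receptive field on the input at this output position is [4.7 3.6 -1.3 / 1.4 4.3 1.9 / -0.1 5.6 -0.1]. Elementwise product with the kernel and sum: 3.6·0.5 + -1.3·0.5 + 1.4·0.5 + 4.3·1 + 1.9·0.5 + -0.1·1 + 5.6·-0.5 + -0.1·-0.5.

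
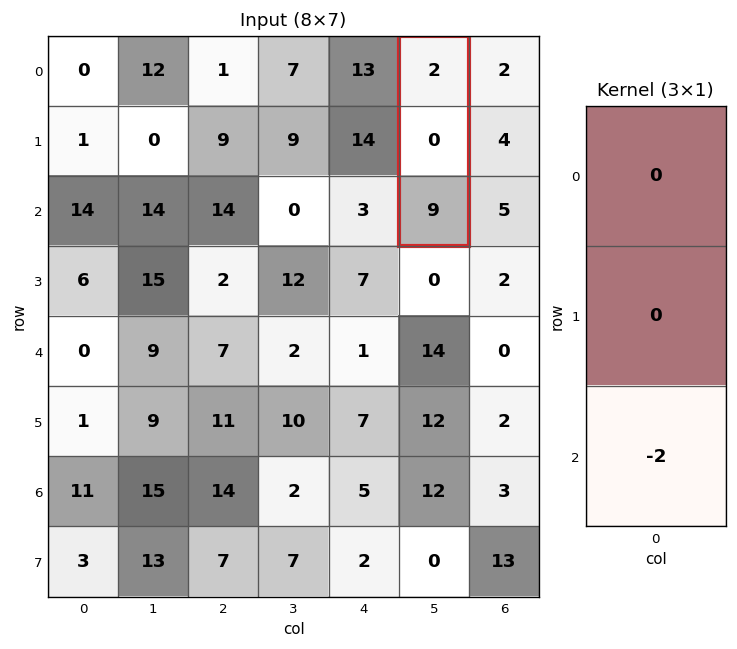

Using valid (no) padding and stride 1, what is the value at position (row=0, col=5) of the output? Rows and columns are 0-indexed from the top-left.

-18

The receptive field on the input at this output position is [2 / 0 / 9]. Elementwise product with the kernel and sum: 9·-2.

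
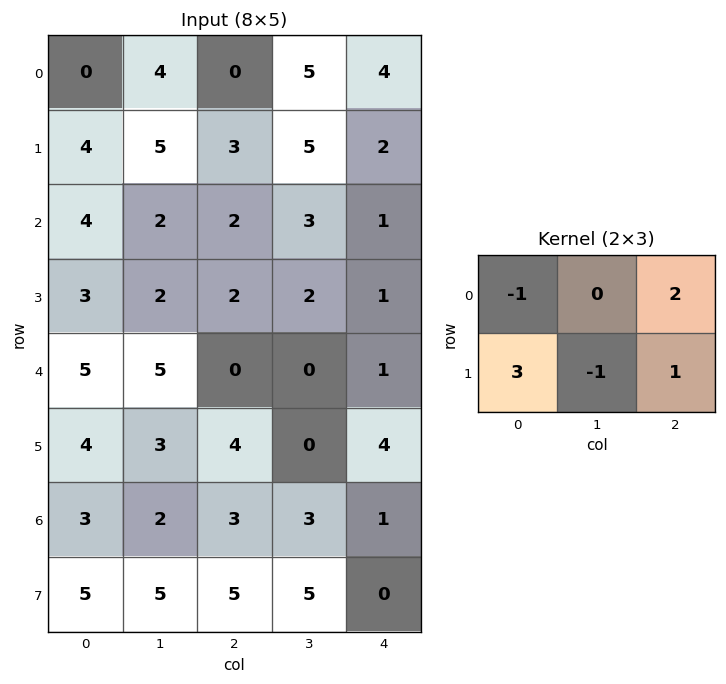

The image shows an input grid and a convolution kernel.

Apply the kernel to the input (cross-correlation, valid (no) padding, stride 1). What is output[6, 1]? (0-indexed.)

19

The receptive field on the input at this output position is [2 3 3 / 5 5 5]. Elementwise product with the kernel and sum: 2·-1 + 3·2 + 5·3 + 5·-1 + 5·1.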